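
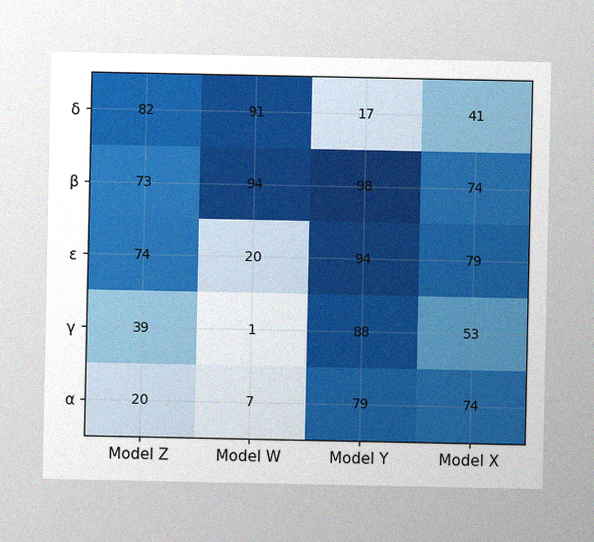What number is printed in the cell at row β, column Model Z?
73

The image has some photo noise and uneven lighting. The (β, Model Z) cell reads 73.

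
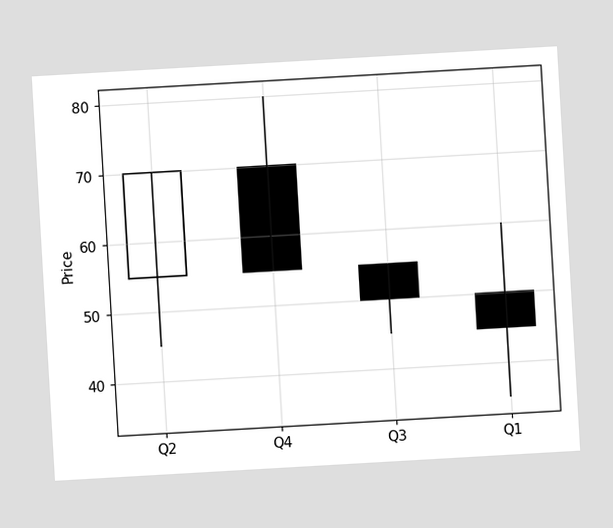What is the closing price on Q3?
The chart is tilted about 3° counter-clockwise. The Q3 candle closes at 50.

50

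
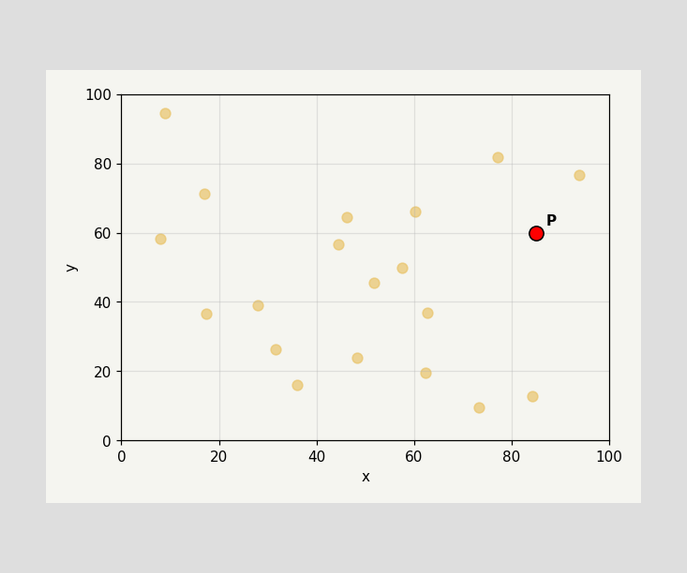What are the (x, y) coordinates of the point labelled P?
(85, 60)

Following the gridlines from P to each axis, P sits at (85, 60).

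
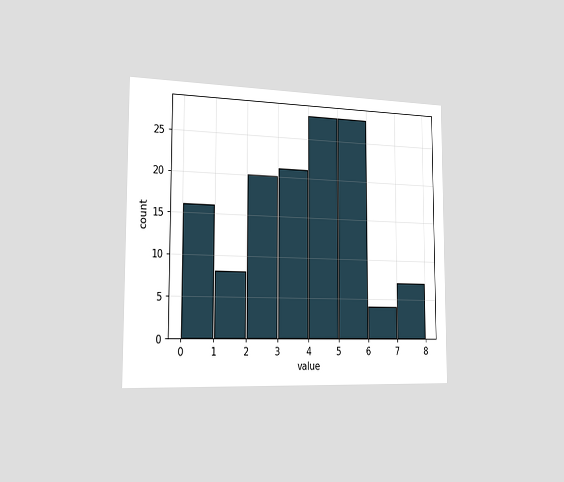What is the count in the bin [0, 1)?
The chart is viewed slightly from the left. The [0, 1) bin has height 16.

16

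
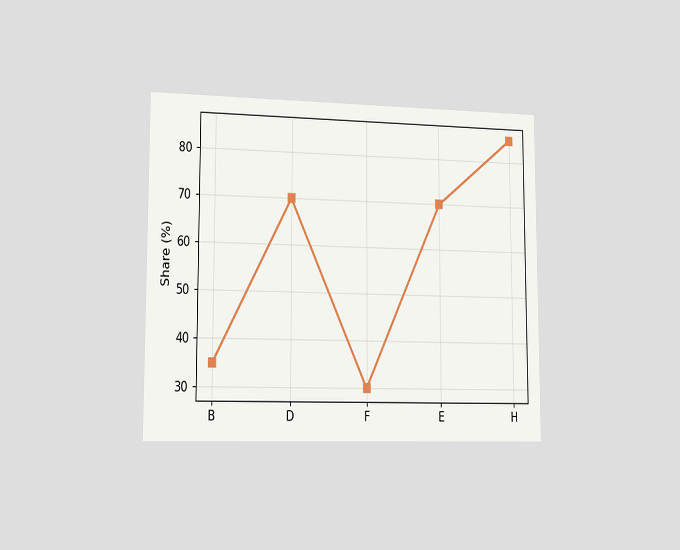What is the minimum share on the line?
The chart is viewed slightly from the left. The lowest point is at F, and reading across to the y-axis gives 30%.

30%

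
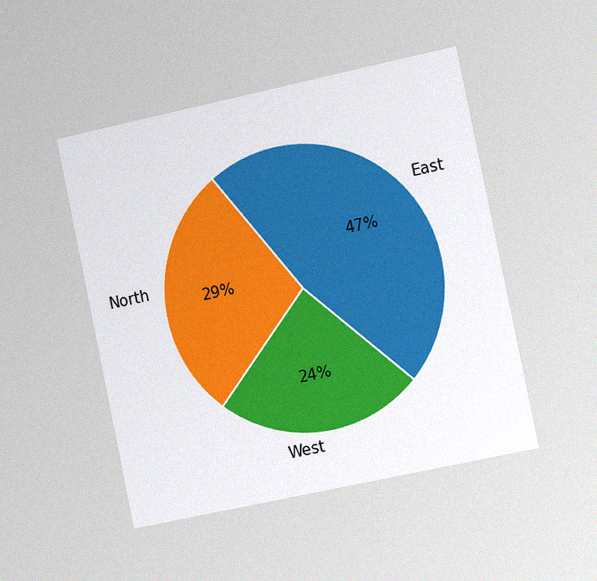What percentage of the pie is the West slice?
24%

The chart is tilted about 12° counter-clockwise and viewed slightly from the right, with some photo noise. The West slice takes up 24% of the pie.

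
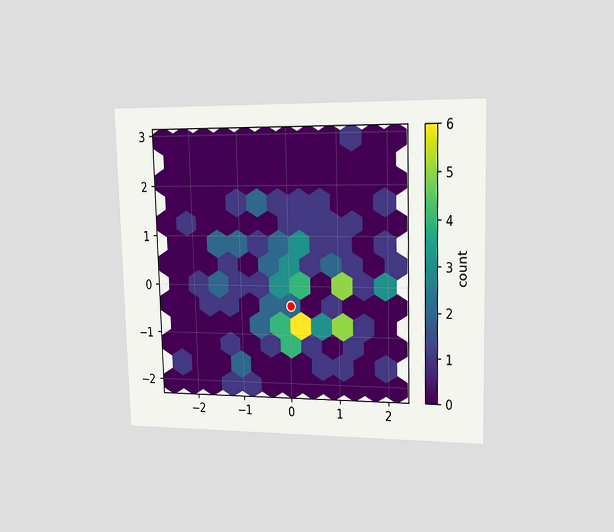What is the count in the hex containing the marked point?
The chart is viewed slightly from the right. The marked hex reads 2 on the colorbar.

2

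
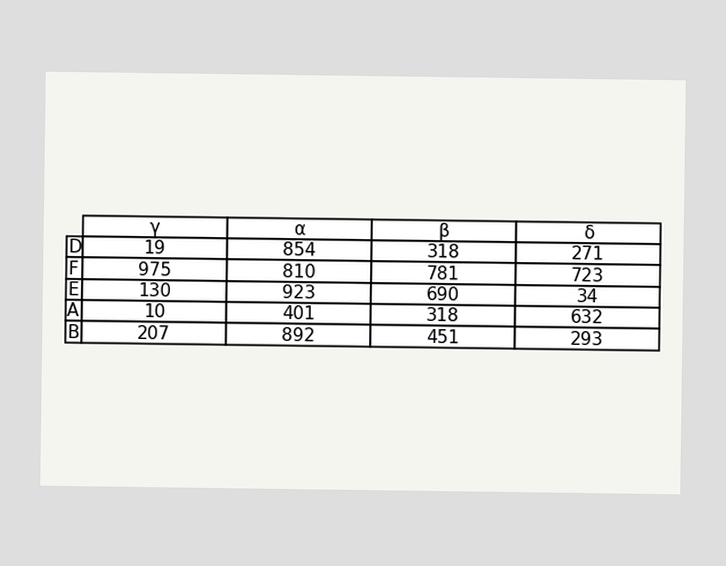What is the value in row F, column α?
810

The (F, α) cell reads 810.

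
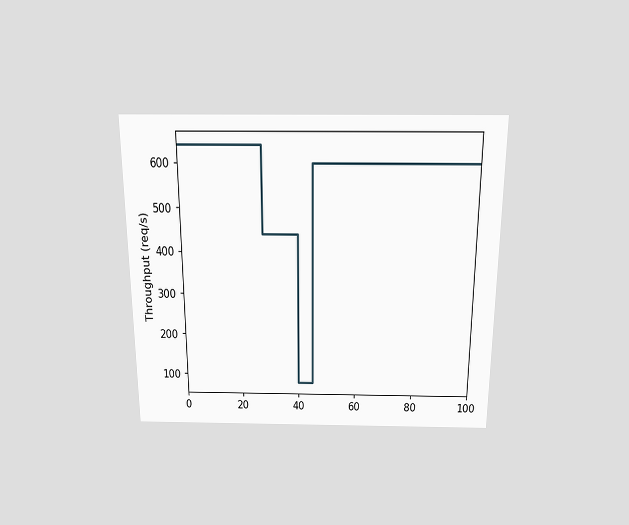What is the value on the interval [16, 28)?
640req/s

The chart is viewed slightly from above. On [16, 28) the step sits at 640req/s.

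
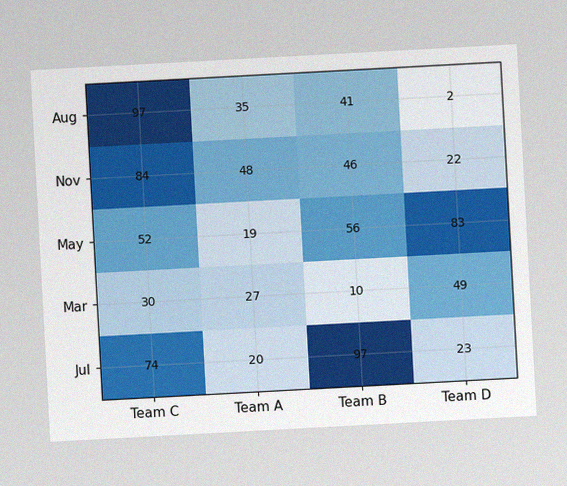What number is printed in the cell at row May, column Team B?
The chart is tilted about 3° counter-clockwise, with some photo noise. The (May, Team B) cell reads 56.

56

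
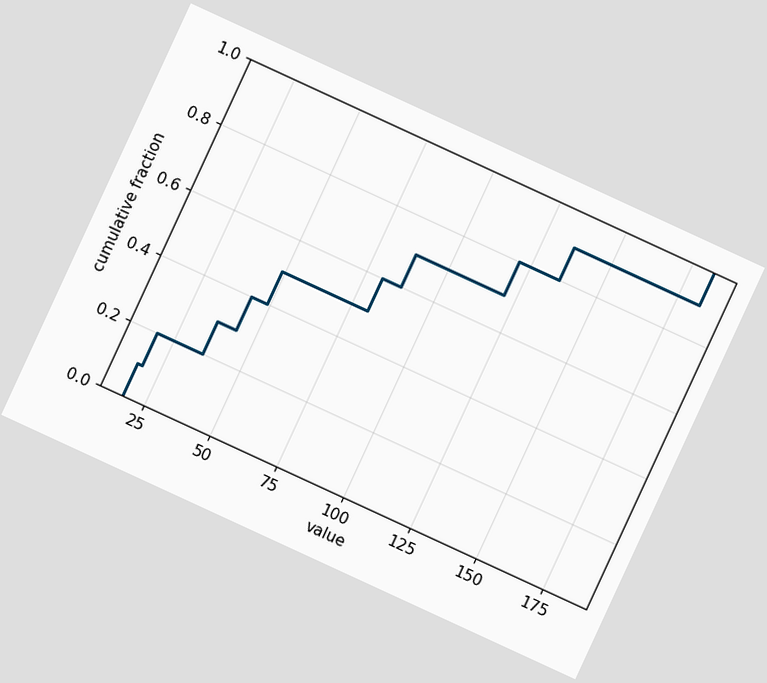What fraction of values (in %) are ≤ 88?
The chart is tilted about 25° clockwise. At x=88 the ECDF step is at 70%.

70%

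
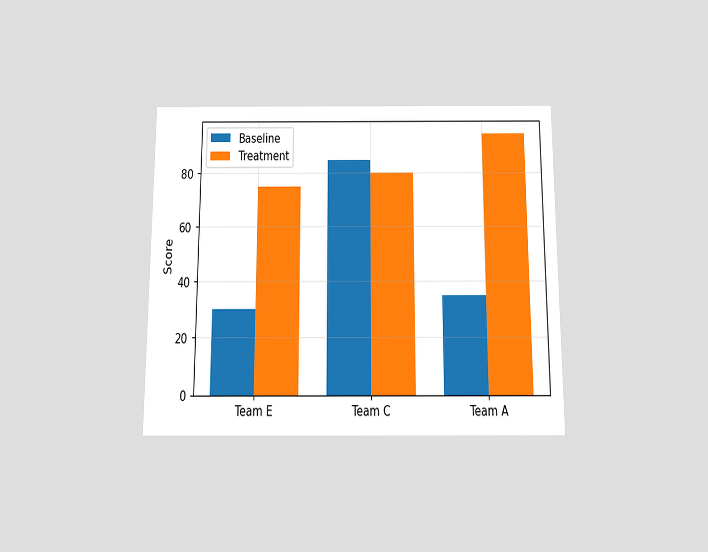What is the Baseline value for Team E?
30

The chart is viewed slightly from below. The Baseline bar at Team E reaches 30 on the y-axis.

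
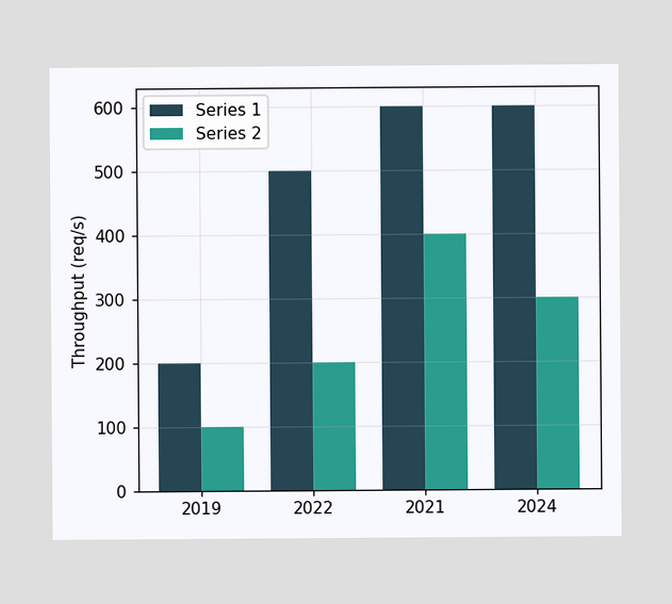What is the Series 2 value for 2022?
200req/s

The Series 2 bar at 2022 reaches 200req/s on the y-axis.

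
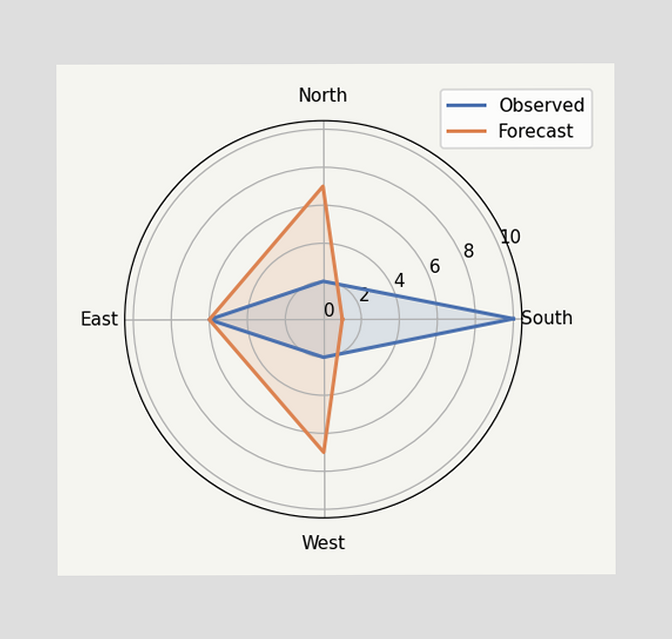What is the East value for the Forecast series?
On the East axis, Forecast reaches 6.

6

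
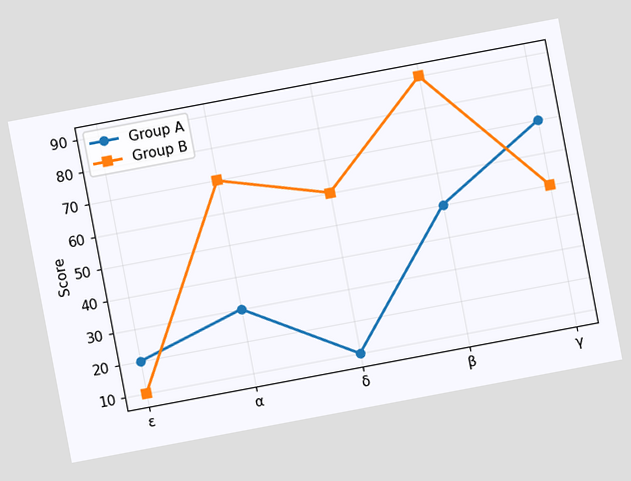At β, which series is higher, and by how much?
Group B, by 40

The chart is tilted about 11° counter-clockwise. At β, Group B sits above the other line by 40.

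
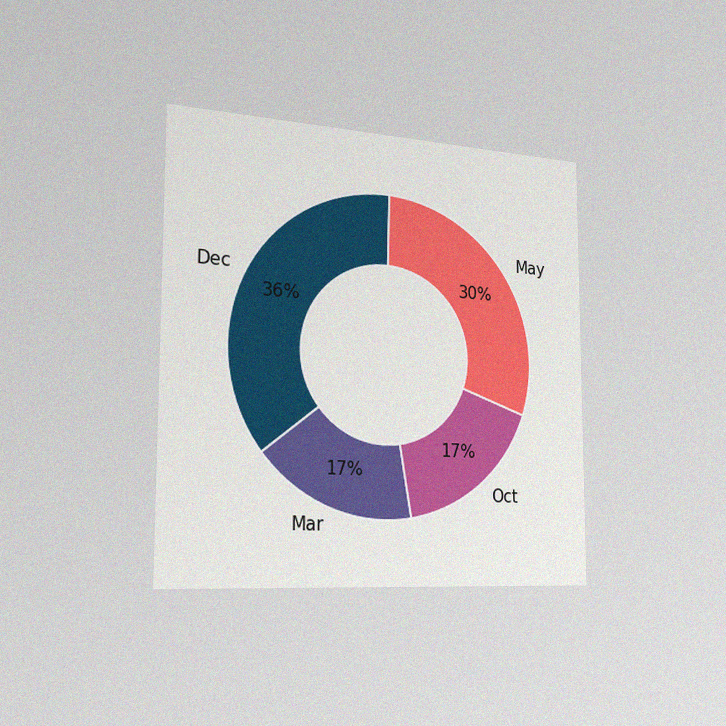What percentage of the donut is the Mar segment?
17%

The chart is viewed slightly from the left, with some photo noise. The Mar segment takes up 17% of the ring.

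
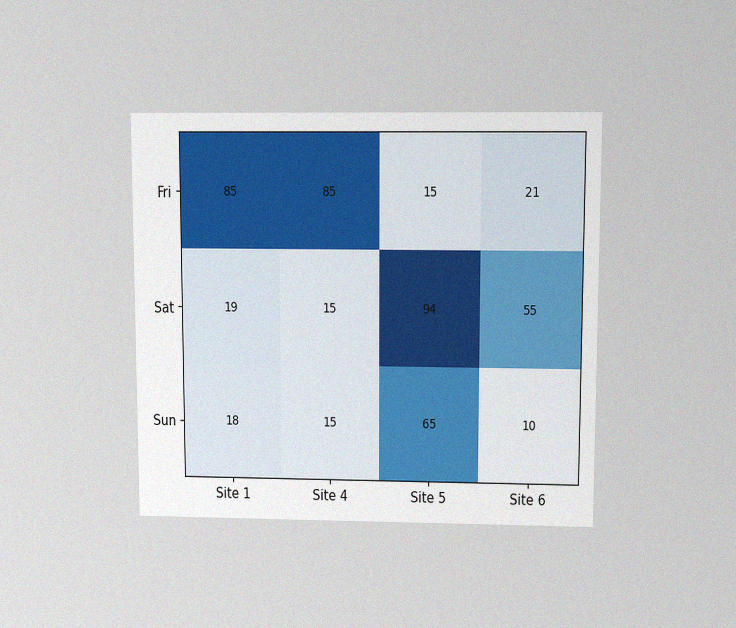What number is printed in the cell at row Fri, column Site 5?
15

The chart is viewed slightly from above, with some photo noise. The (Fri, Site 5) cell reads 15.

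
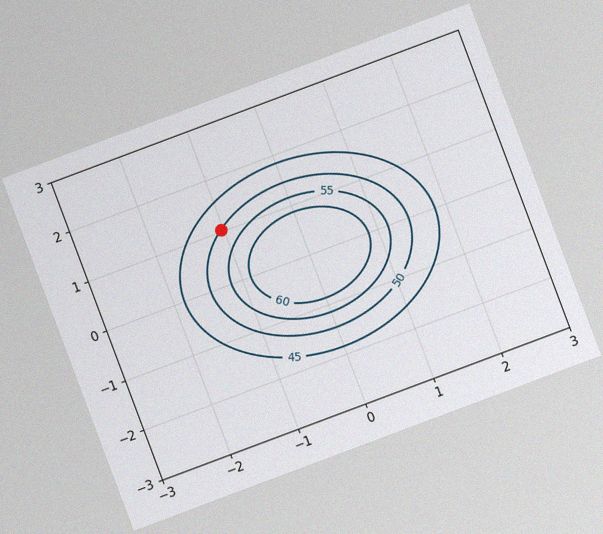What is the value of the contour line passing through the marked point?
The chart is tilted about 21° counter-clockwise, with some photo noise. The marked point sits on the contour labelled 50.

50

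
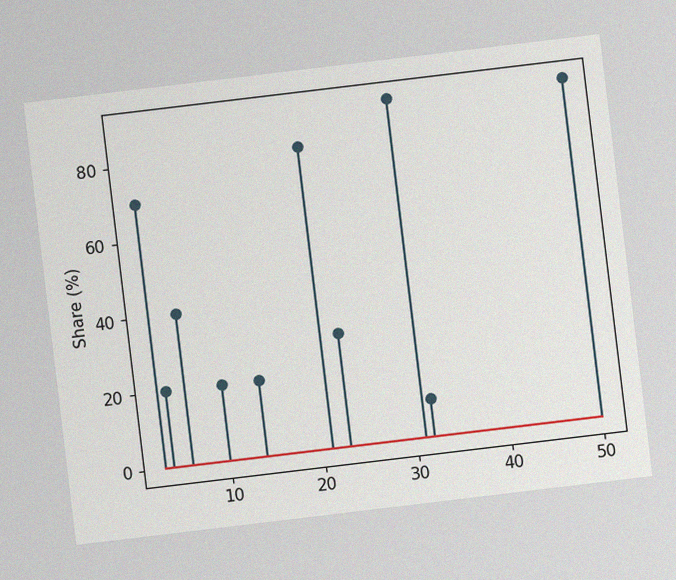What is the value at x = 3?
The chart is tilted about 7° counter-clockwise, with some photo noise. The stem at x=3 reaches 70%.

70%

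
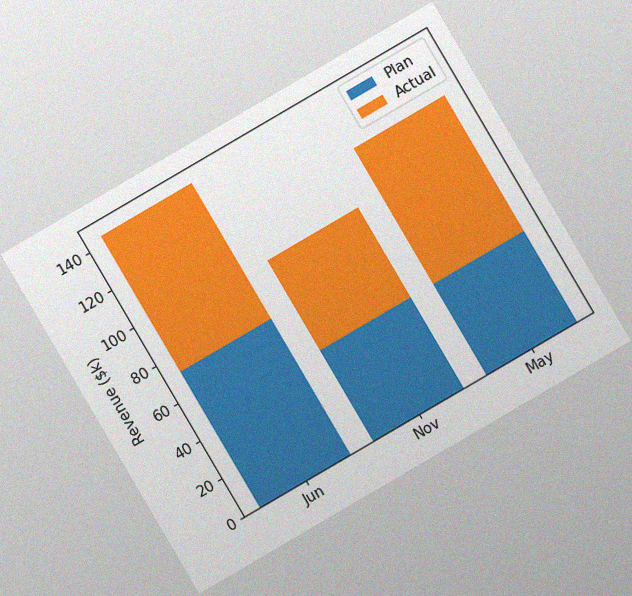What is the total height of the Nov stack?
$96k

The chart is tilted about 30° counter-clockwise, with some photo noise. The Nov stack's top reaches $96k on the y-axis.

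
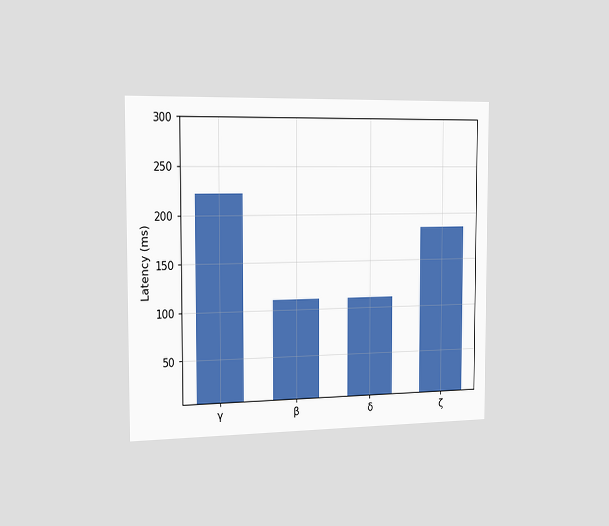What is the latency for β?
111ms

The chart is viewed slightly from the left. Reading along the chart's y-axis, the β bar reaches 111ms.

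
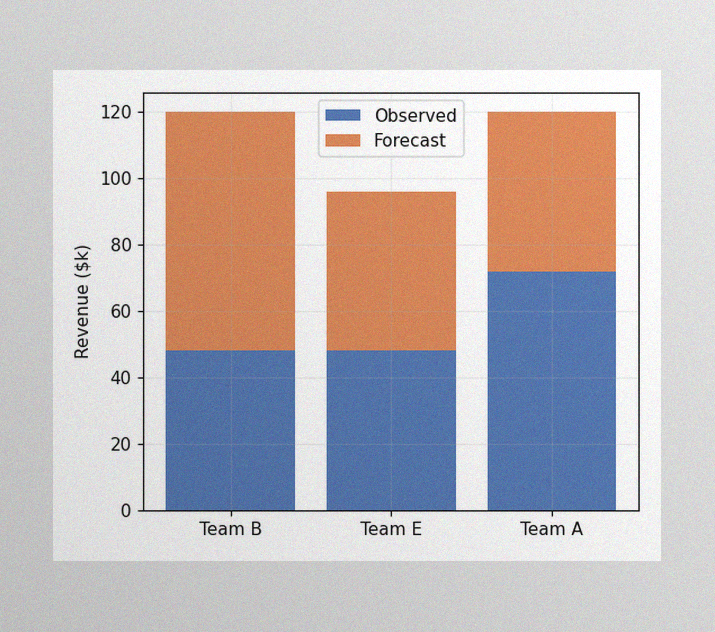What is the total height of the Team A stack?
$120k

The image has some photo noise and uneven lighting. The Team A stack's top reaches $120k on the y-axis.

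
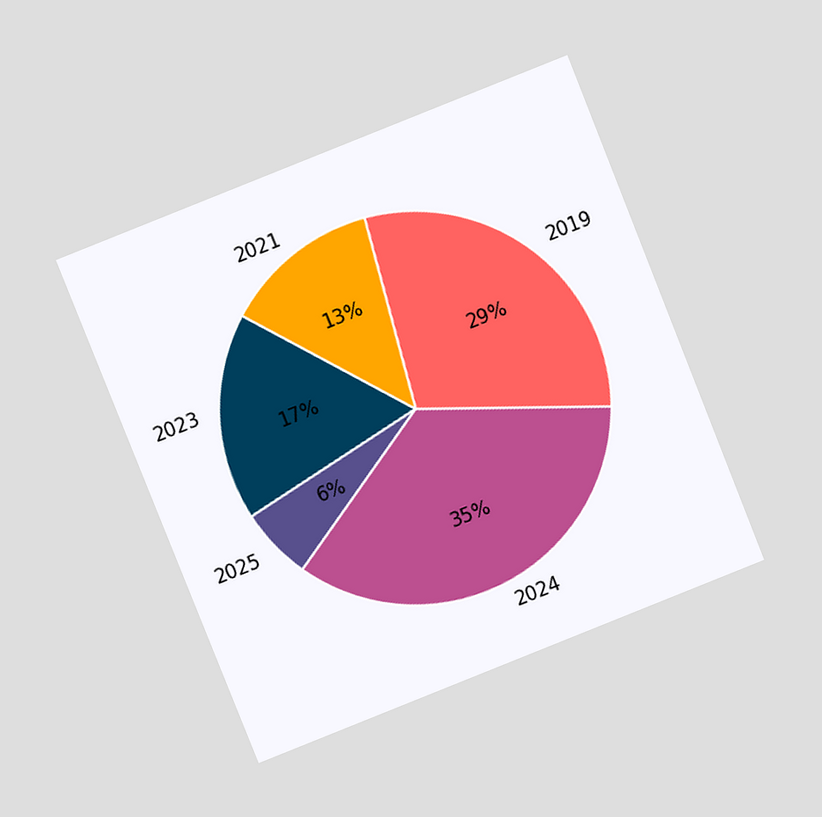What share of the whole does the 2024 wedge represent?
The chart is tilted about 22° counter-clockwise and viewed at a slight angle. The 2024 slice takes up 35% of the pie.

35%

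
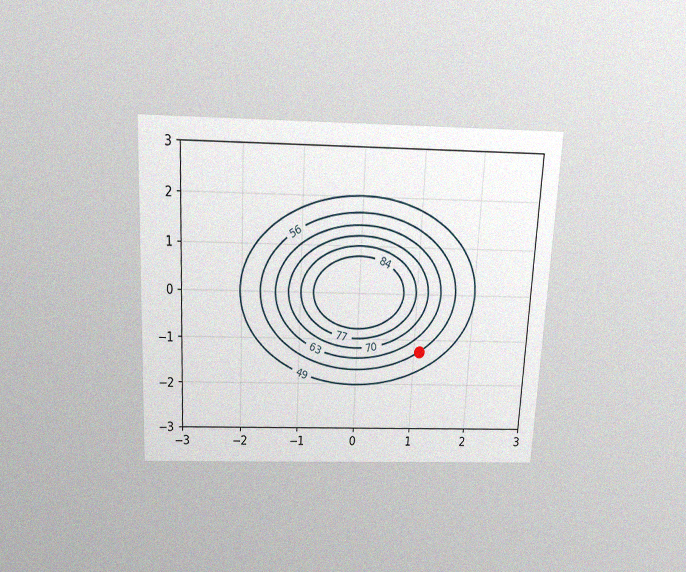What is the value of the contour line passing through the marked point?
56

The chart is tilted about 3° clockwise and viewed slightly from above, with some photo noise. The marked point sits on the contour labelled 56.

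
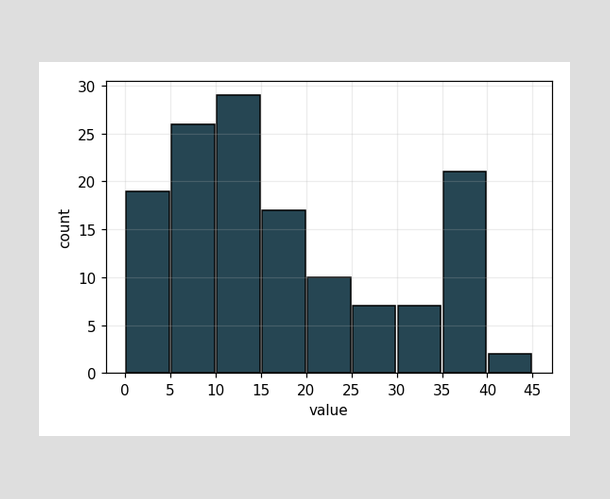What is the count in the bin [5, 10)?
26

The [5, 10) bin has height 26.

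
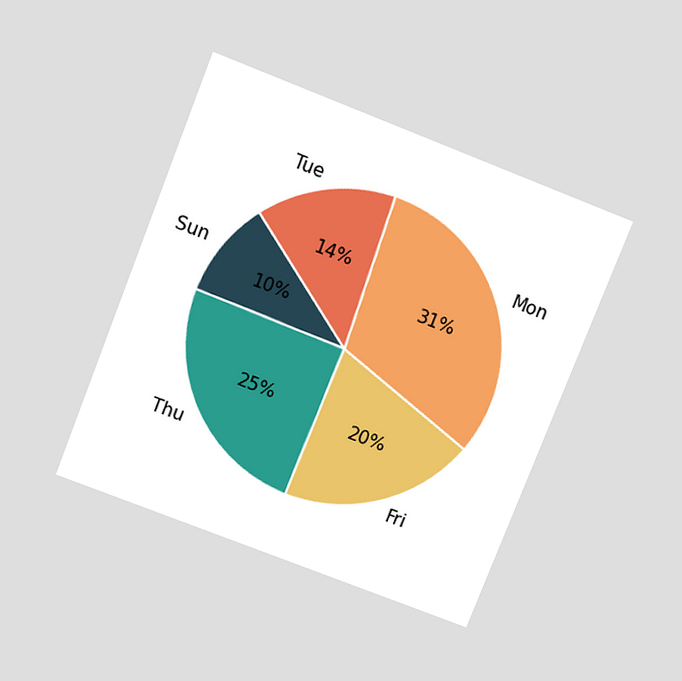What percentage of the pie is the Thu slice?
25%

The chart is tilted about 21° clockwise and viewed at a slight angle. The Thu slice takes up 25% of the pie.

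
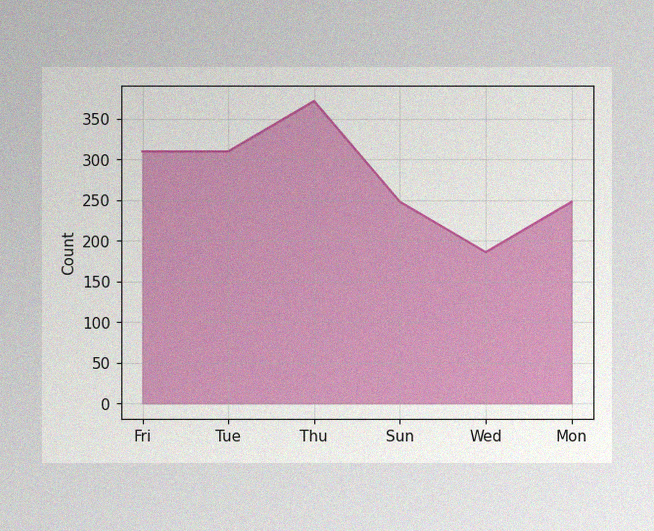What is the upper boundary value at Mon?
248

The image has some photo noise and uneven lighting. At Mon the upper boundary is at 248.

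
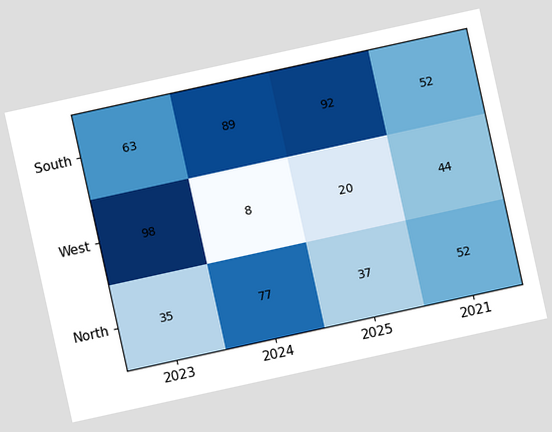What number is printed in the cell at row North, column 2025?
37

The chart is tilted about 12° counter-clockwise. The (North, 2025) cell reads 37.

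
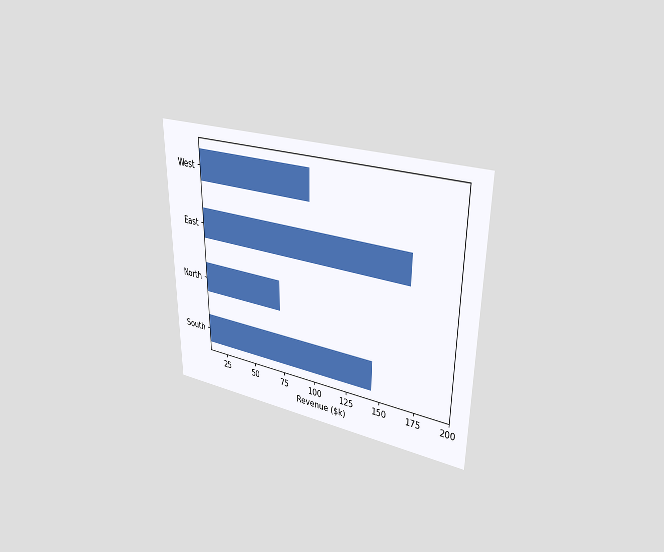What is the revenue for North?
The chart is viewed at a slight angle. Reading along the chart's x-axis, the North bar reaches $72k.

$72k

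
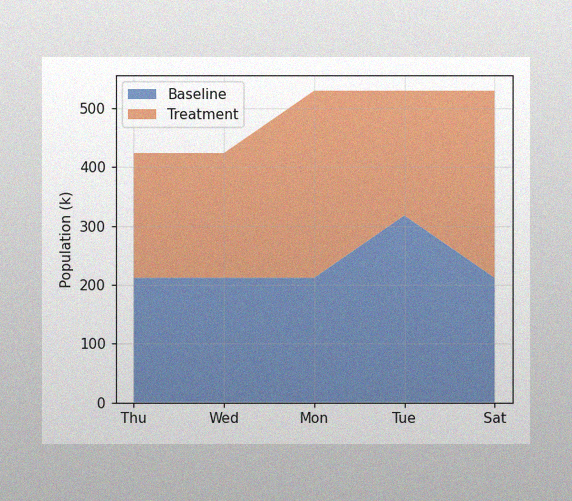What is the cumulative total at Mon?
530k

The image has some photo noise and uneven lighting. The stacked total at Mon reaches 530k.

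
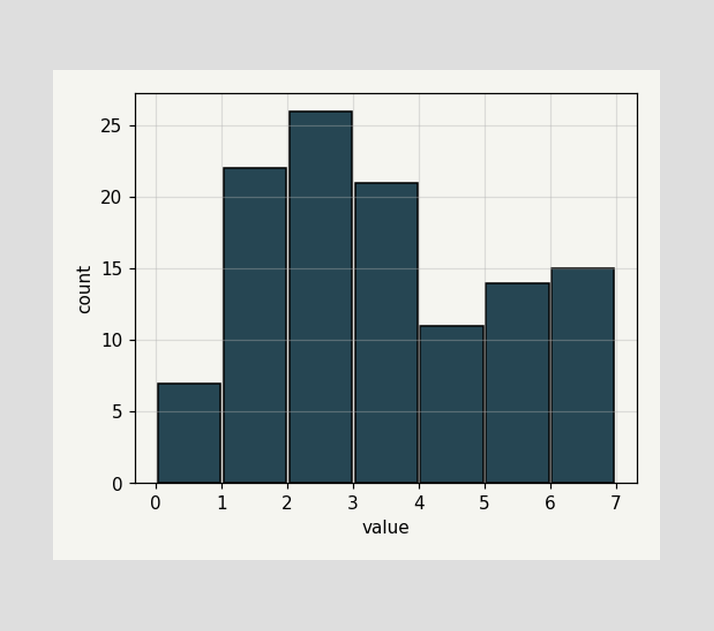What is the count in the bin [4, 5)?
11

The [4, 5) bin has height 11.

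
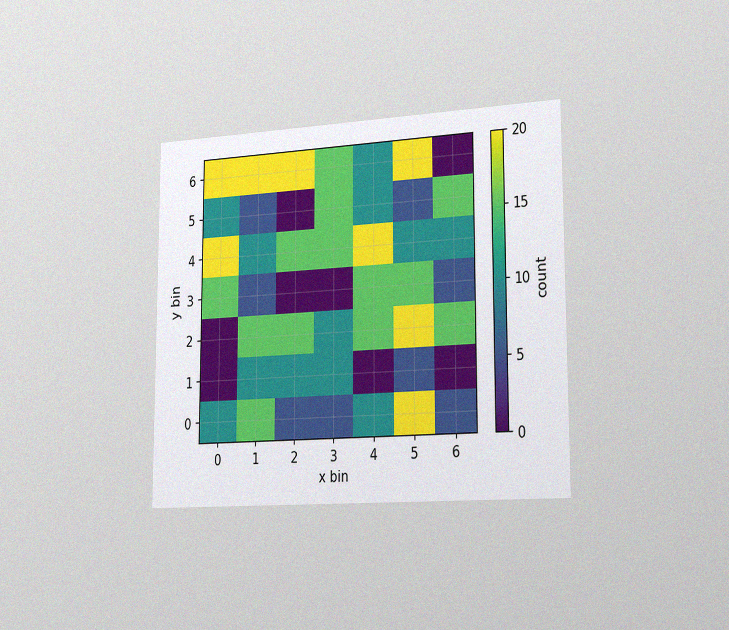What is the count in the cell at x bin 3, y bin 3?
0

The chart is viewed slightly from the right, with some photo noise. Matching the cell (3, 3) against the colorbar gives 0.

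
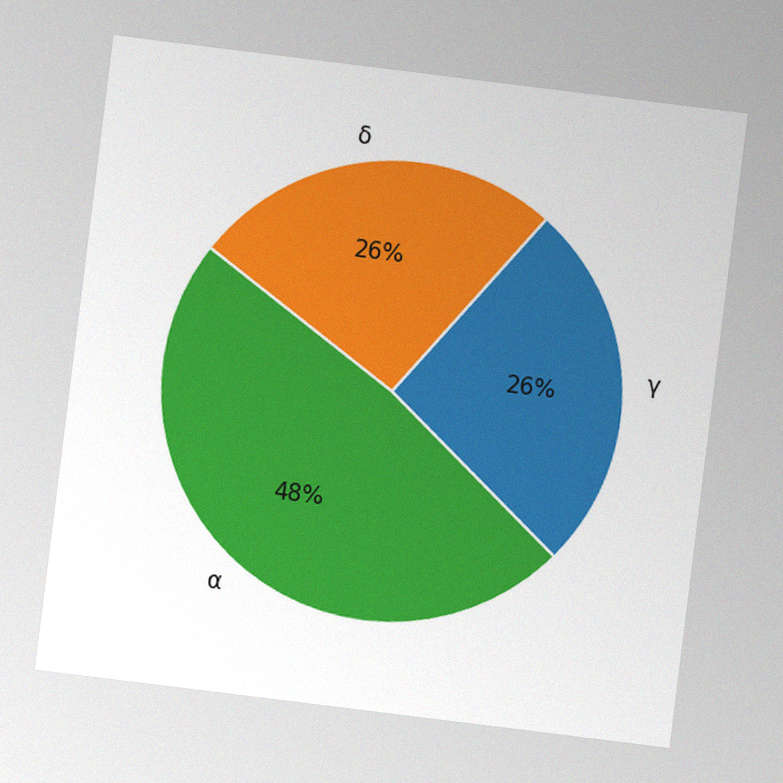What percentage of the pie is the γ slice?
26%

The chart is tilted about 7° clockwise, with some photo noise. The γ slice takes up 26% of the pie.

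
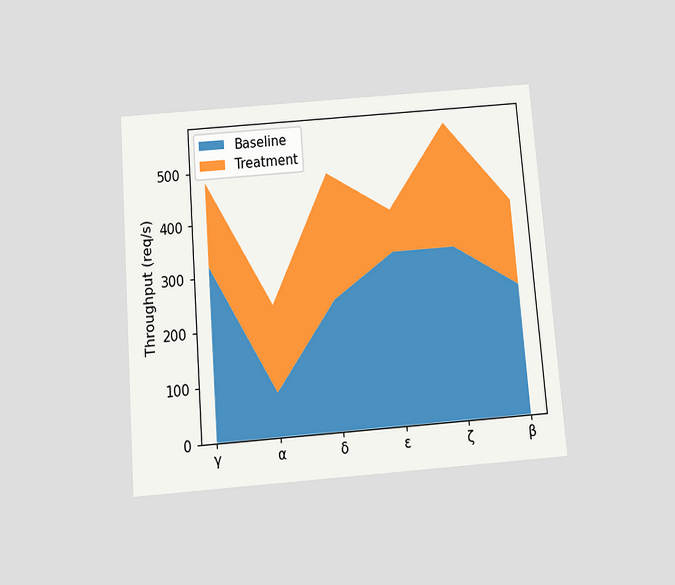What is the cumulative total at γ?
480req/s

The chart is tilted about 4° counter-clockwise and viewed slightly from below. The stacked total at γ reaches 480req/s.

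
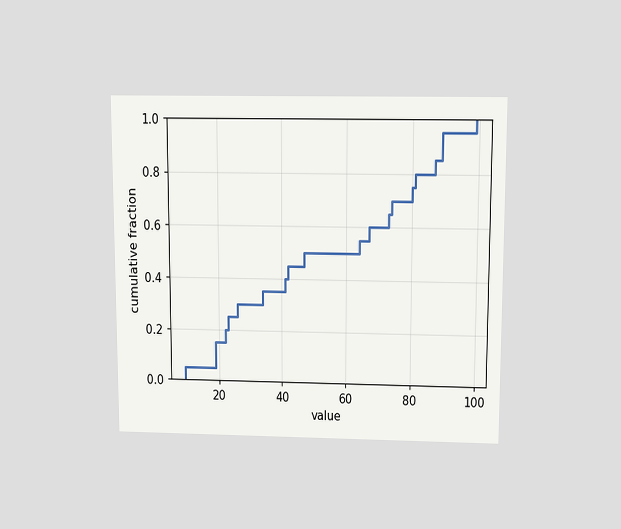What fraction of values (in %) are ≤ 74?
The chart is viewed slightly from above. At x=74 the ECDF step is at 70%.

70%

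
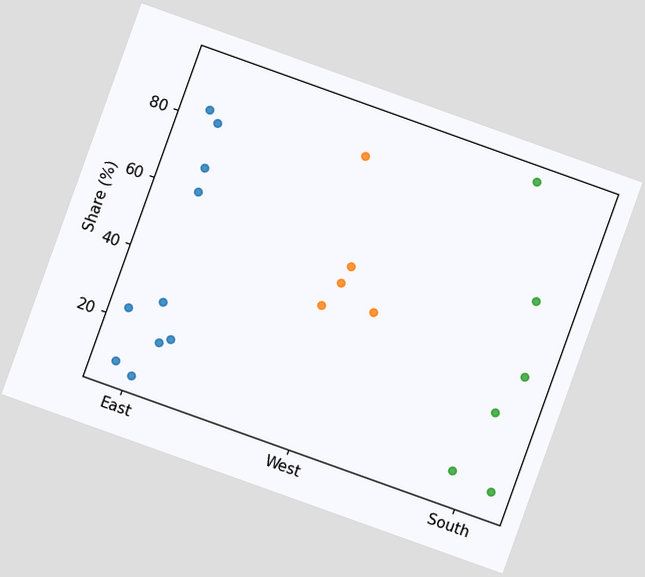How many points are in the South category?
6

The chart is tilted about 20° clockwise. Counting the markers in the South column gives 6.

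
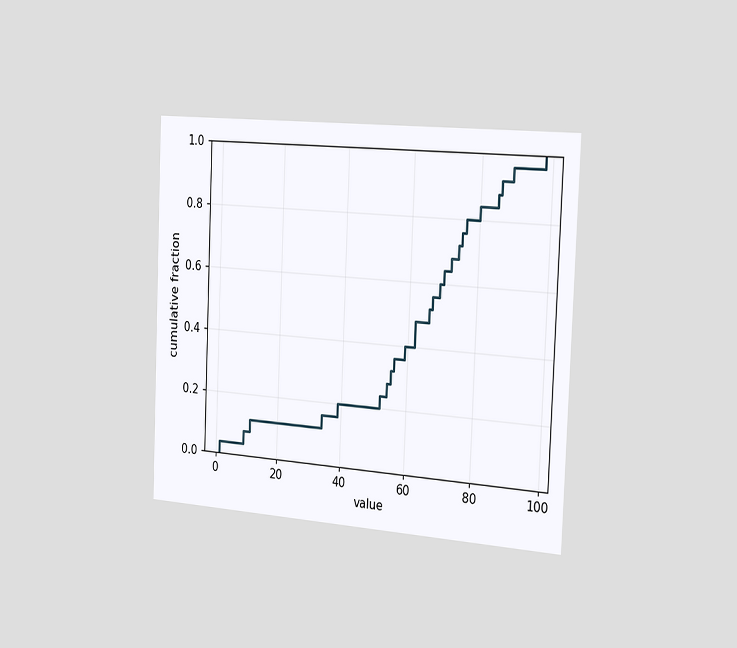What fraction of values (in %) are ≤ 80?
The chart is tilted about 2° clockwise and viewed slightly from the right. At x=80 the ECDF step is at 84%.

84%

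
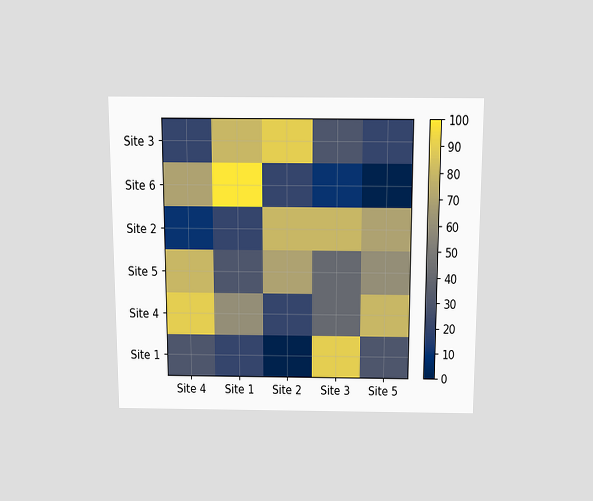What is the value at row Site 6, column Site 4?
70

The chart is viewed slightly from above. Matching cell (Site 6, Site 4) against the colorbar gives 70.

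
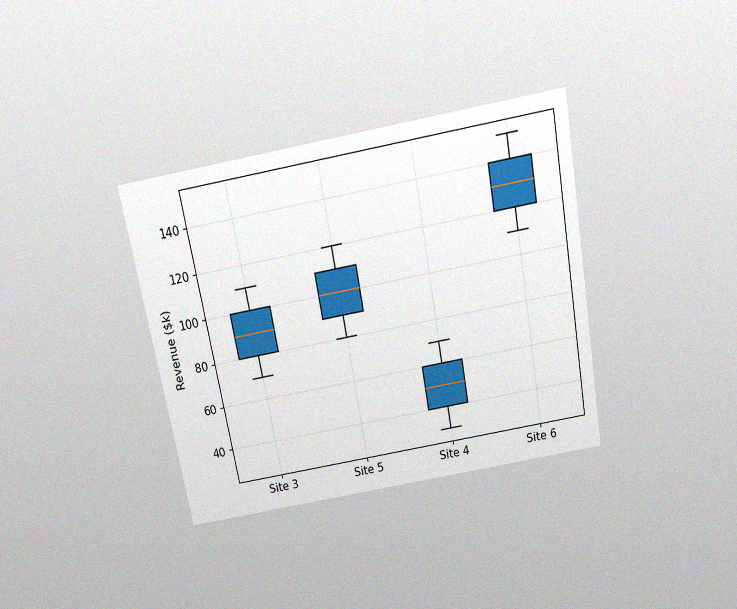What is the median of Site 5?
The chart is tilted about 10° counter-clockwise and viewed slightly from above, with some photo noise. The median line in the Site 5 box sits at $100k.

$100k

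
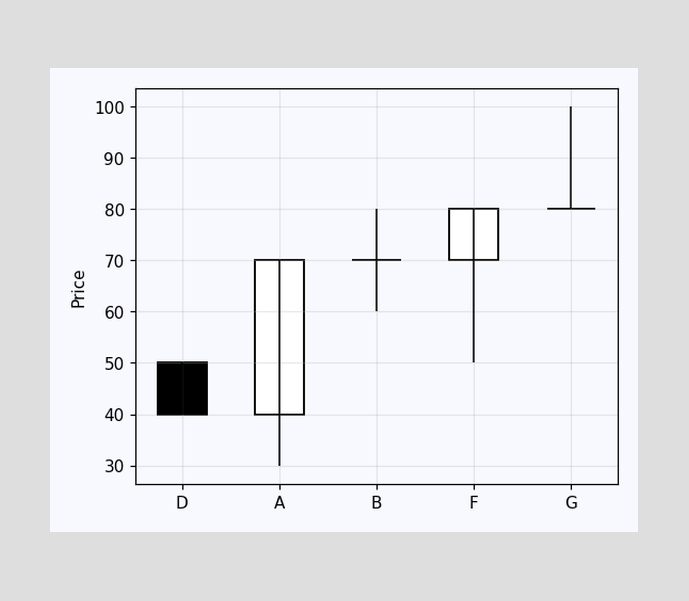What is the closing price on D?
The D candle closes at 40.

40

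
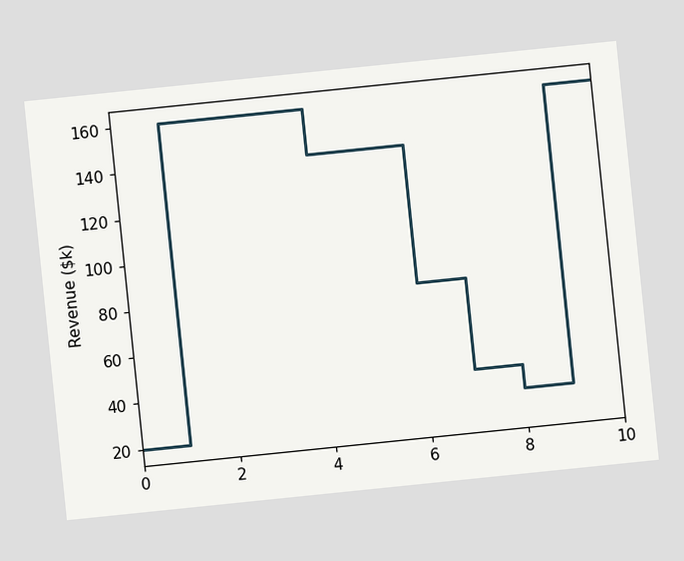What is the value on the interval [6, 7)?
The chart is tilted about 6° counter-clockwise. On [6, 7) the step sits at $80k.

$80k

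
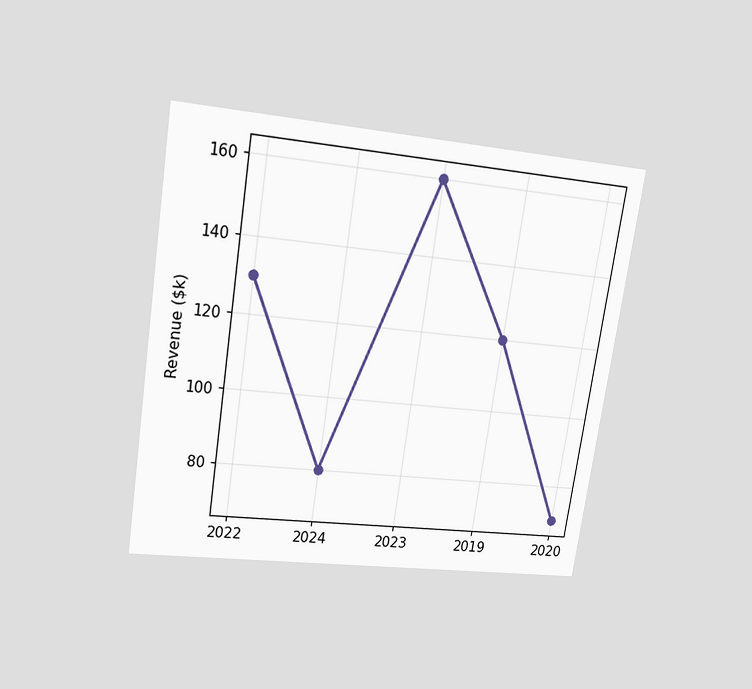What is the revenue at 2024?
The chart is tilted about 9° clockwise and viewed slightly from above. At 2024, the line is at $80k.

$80k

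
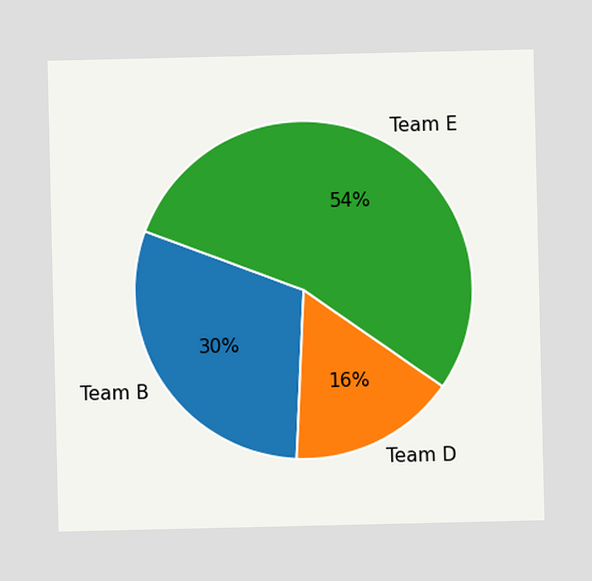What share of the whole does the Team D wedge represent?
The Team D slice takes up 16% of the pie.

16%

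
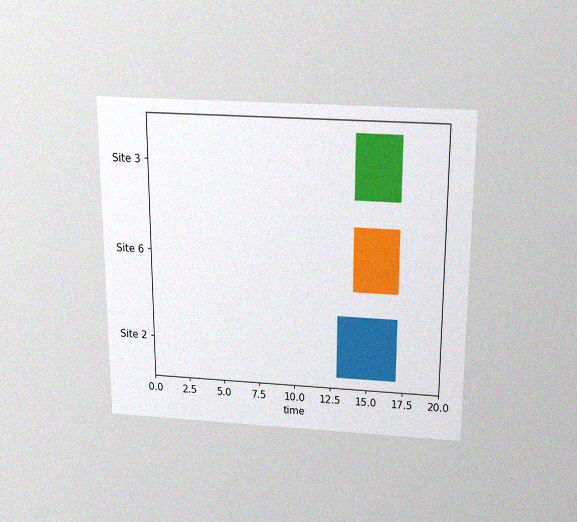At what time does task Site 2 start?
The chart is viewed slightly from above, with some photo noise. The Site 2 bar begins at t=13.

13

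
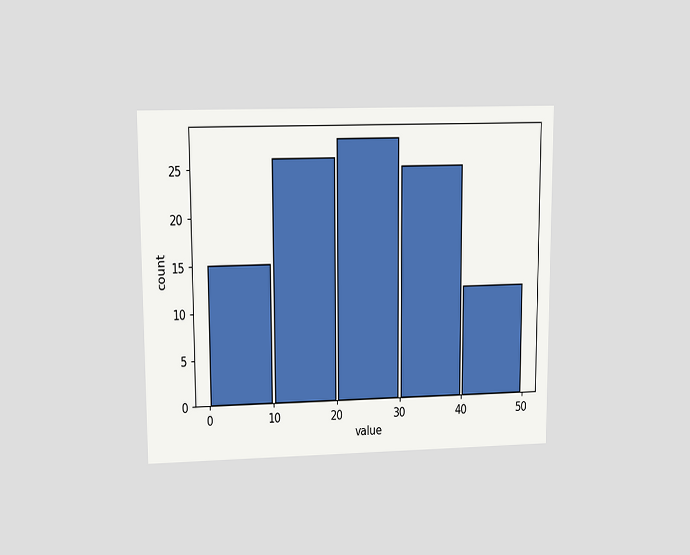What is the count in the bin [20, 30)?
28

The chart is viewed at a slight angle. The [20, 30) bin has height 28.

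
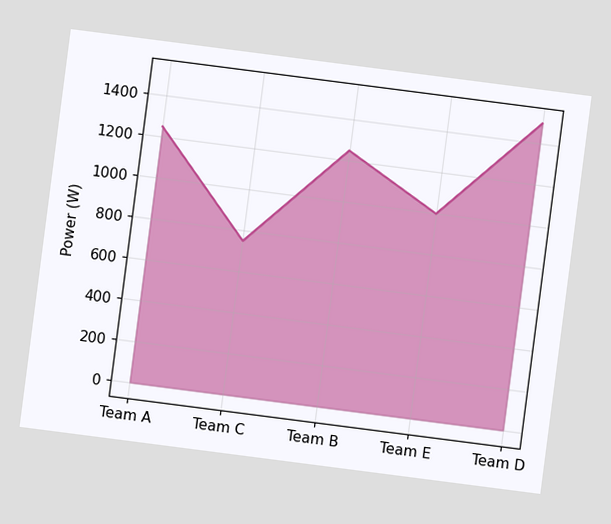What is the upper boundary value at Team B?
The chart is tilted about 7° clockwise. At Team B the upper boundary is at 1250W.

1250W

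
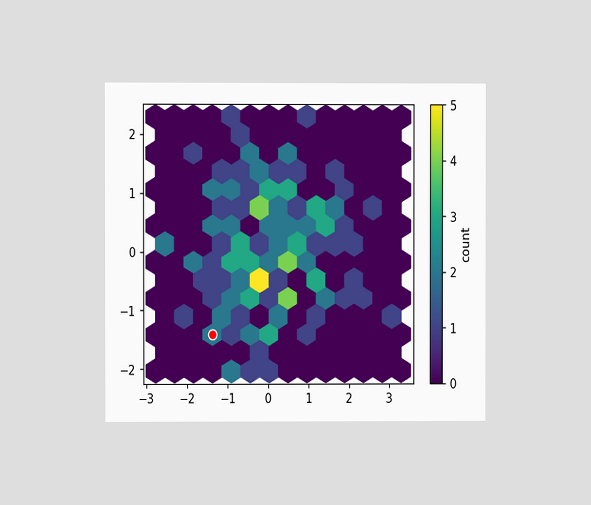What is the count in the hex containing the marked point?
2

The chart is viewed at a slight angle. The marked hex reads 2 on the colorbar.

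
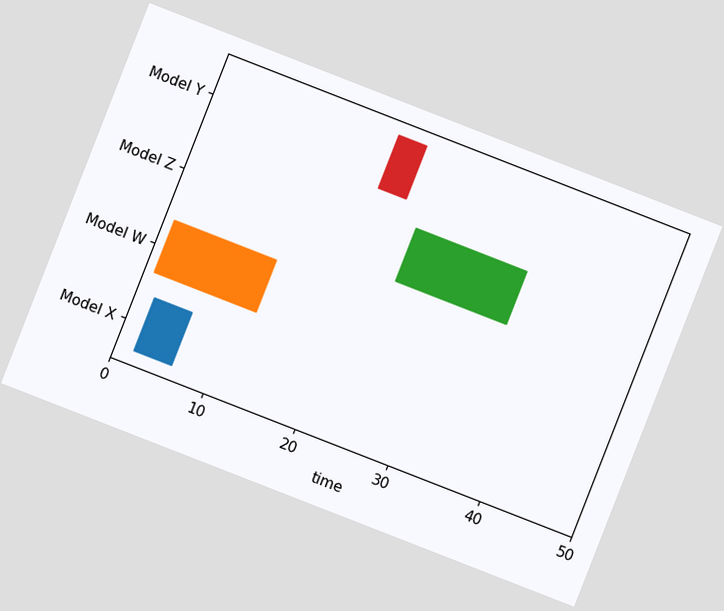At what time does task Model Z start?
24

The chart is tilted about 21° clockwise. The Model Z bar begins at t=24.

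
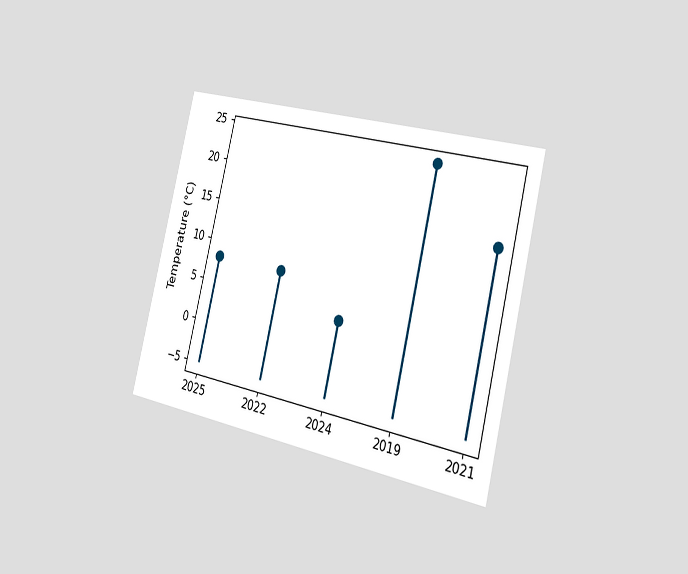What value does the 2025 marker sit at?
8°C

The chart is tilted about 14° clockwise and viewed slightly from the right. The 2025 marker sits at 8°C.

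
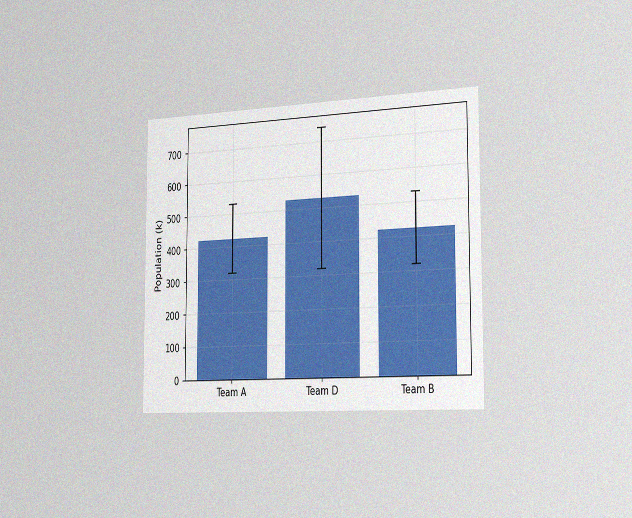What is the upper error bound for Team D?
The chart is viewed slightly from the right, with some photo noise. The Team D bar's upper whisker reaches 742k.

742k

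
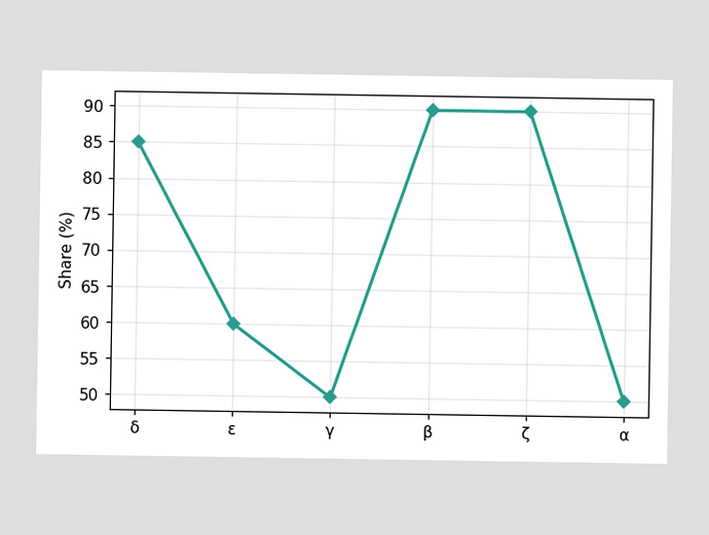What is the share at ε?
At ε, the line is at 60%.

60%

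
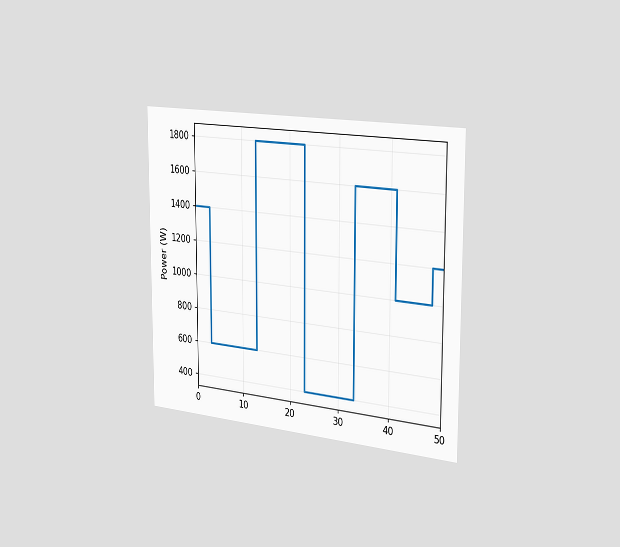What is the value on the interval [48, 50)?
1200W

The chart is viewed slightly from the right. On [48, 50) the step sits at 1200W.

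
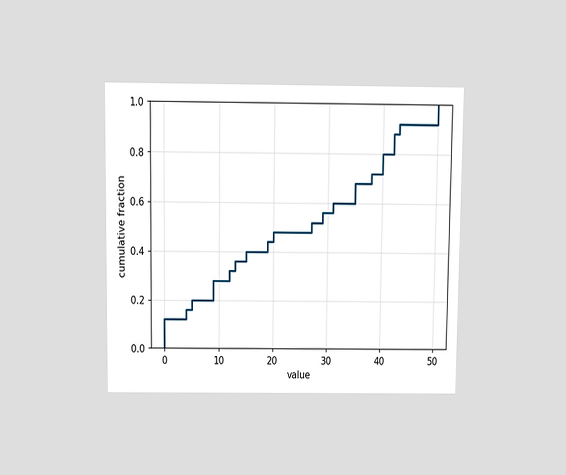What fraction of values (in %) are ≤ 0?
The chart is viewed slightly from above. At x=0 the ECDF step is at 12%.

12%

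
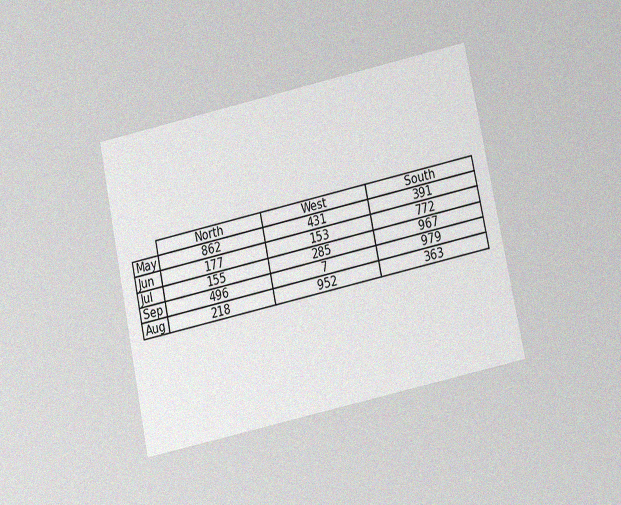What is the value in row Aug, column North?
The chart is tilted about 12° counter-clockwise and viewed slightly from below, with some photo noise. The (Aug, North) cell reads 218.

218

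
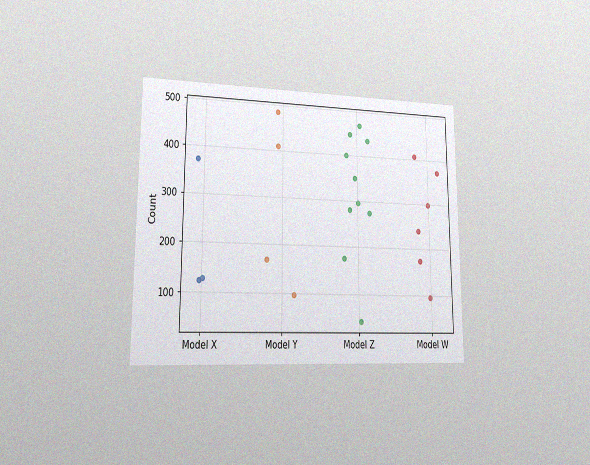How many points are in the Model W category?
6

The chart is viewed at a slight angle, with some photo noise. Counting the markers in the Model W column gives 6.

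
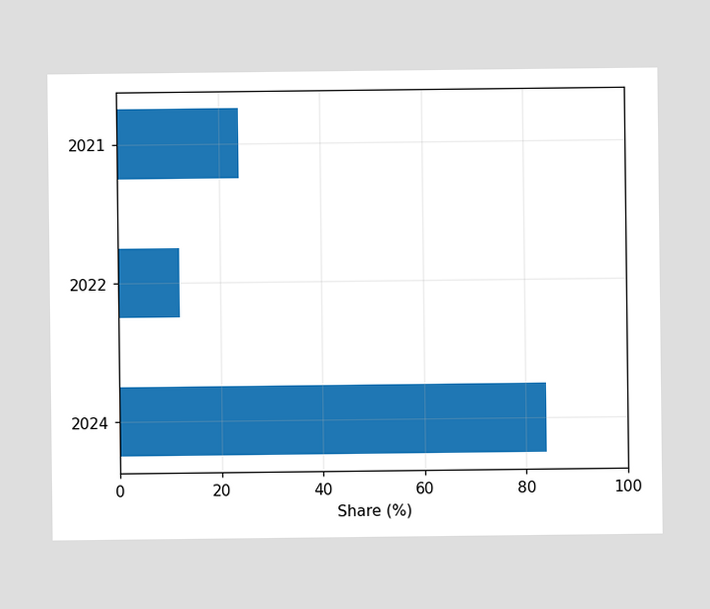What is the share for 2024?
84%

Reading along the chart's x-axis, the 2024 bar reaches 84%.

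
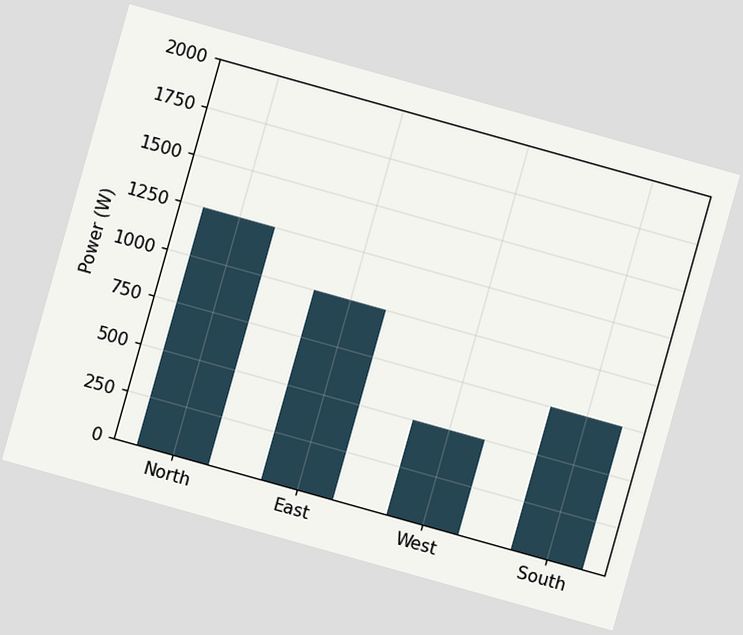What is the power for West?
The chart is tilted about 16° clockwise. Reading along the chart's y-axis, the West bar reaches 500W.

500W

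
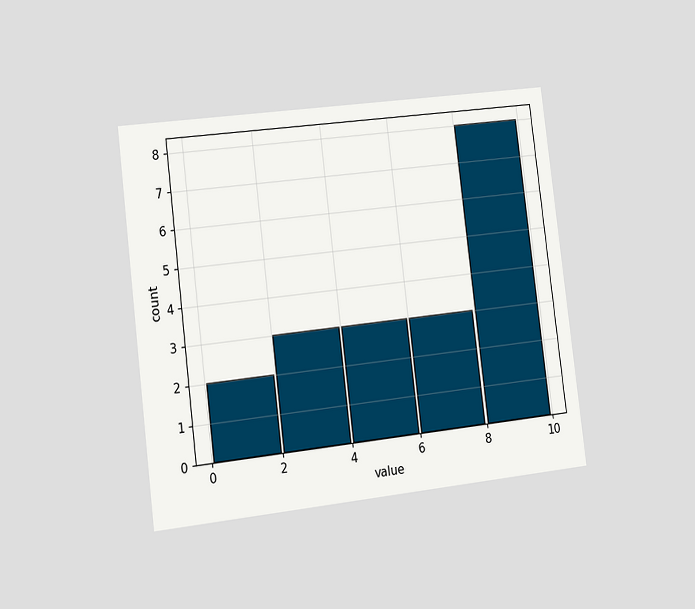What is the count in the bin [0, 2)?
2

The chart is tilted about 7° counter-clockwise and viewed slightly from the left. The [0, 2) bin has height 2.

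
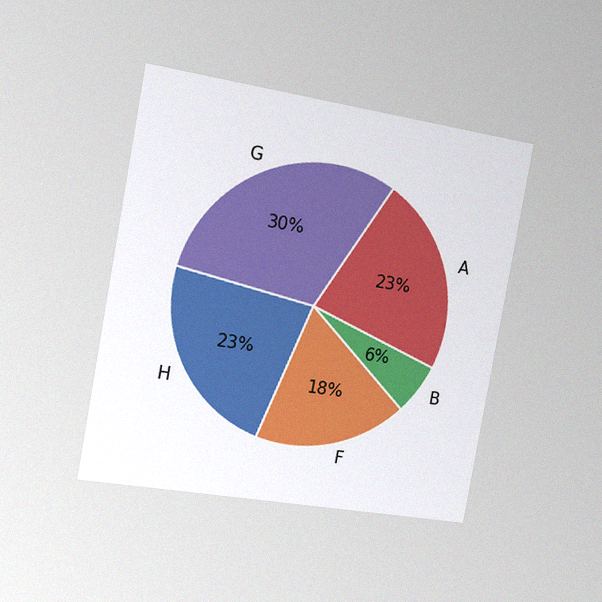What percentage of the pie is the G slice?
30%

The chart is tilted about 10° clockwise and viewed slightly from the left, with some photo noise. The G slice takes up 30% of the pie.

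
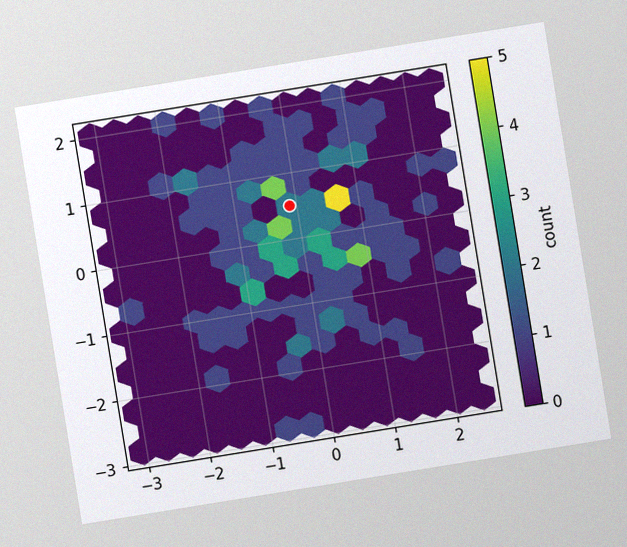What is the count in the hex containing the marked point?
The chart is tilted about 9° counter-clockwise, with some photo noise. The marked hex reads 2 on the colorbar.

2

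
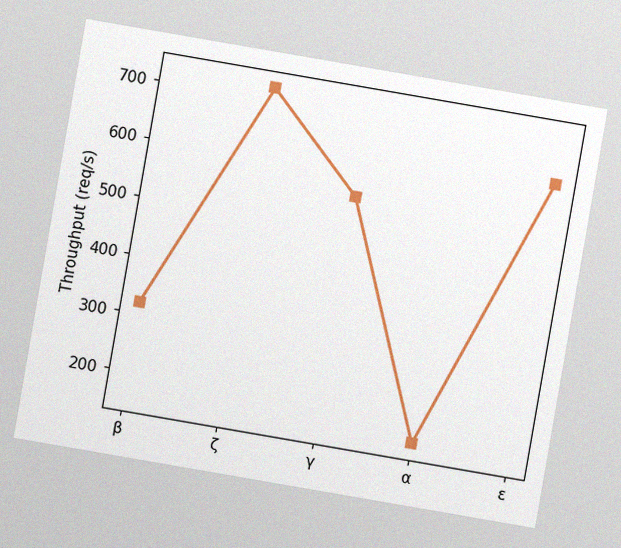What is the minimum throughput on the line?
The chart is tilted about 10° clockwise, with some photo noise. The lowest point is at α, and reading across to the y-axis gives 160req/s.

160req/s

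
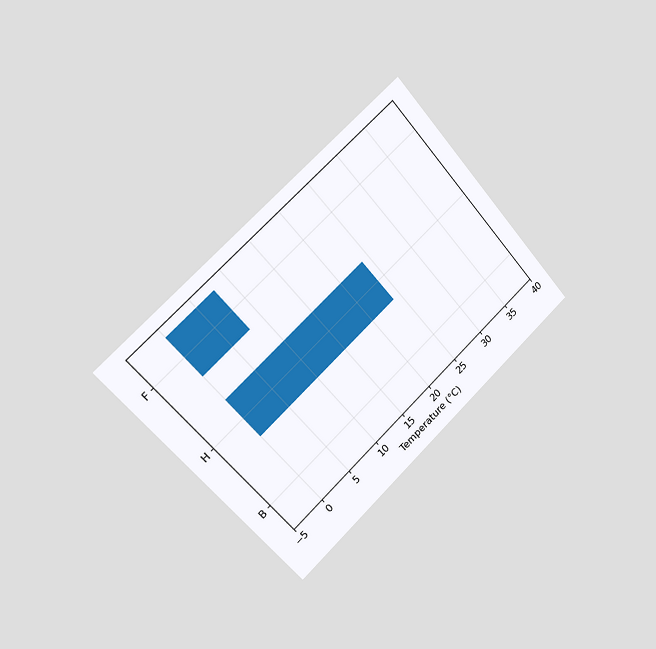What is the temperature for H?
The chart is tilted about 42° counter-clockwise and viewed slightly from the left. Reading along the chart's x-axis, the H bar reaches 24°C.

24°C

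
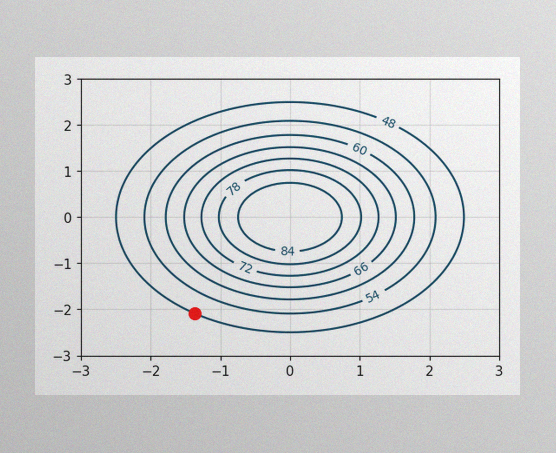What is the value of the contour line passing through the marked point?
48

The image has some photo noise and uneven lighting. The marked point sits on the contour labelled 48.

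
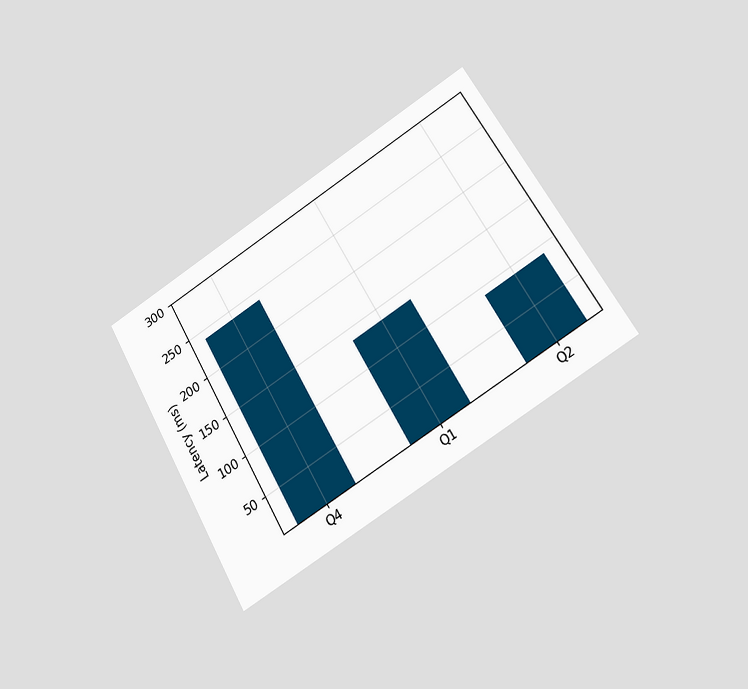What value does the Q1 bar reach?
135ms

The chart is tilted about 30° counter-clockwise and viewed at a slight angle. Reading along the chart's y-axis, the Q1 bar reaches 135ms.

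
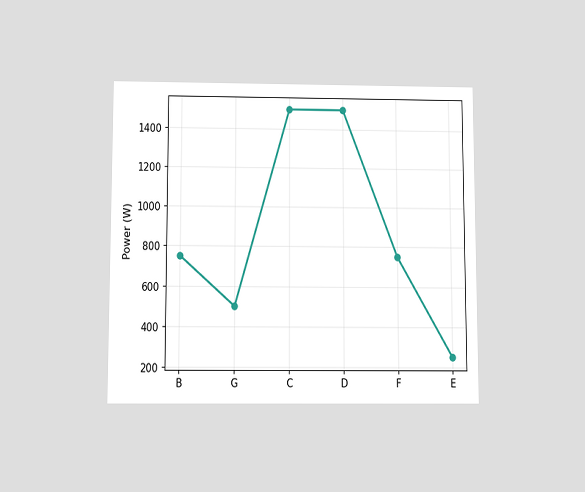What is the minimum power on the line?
The chart is viewed slightly from below. The lowest point is at E, and reading across to the y-axis gives 250W.

250W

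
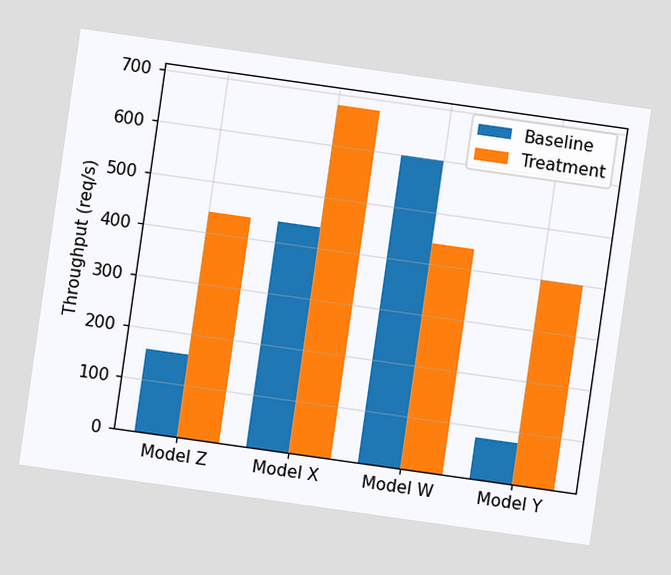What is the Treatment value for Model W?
The chart is tilted about 8° clockwise. The Treatment bar at Model W reaches 440req/s on the y-axis.

440req/s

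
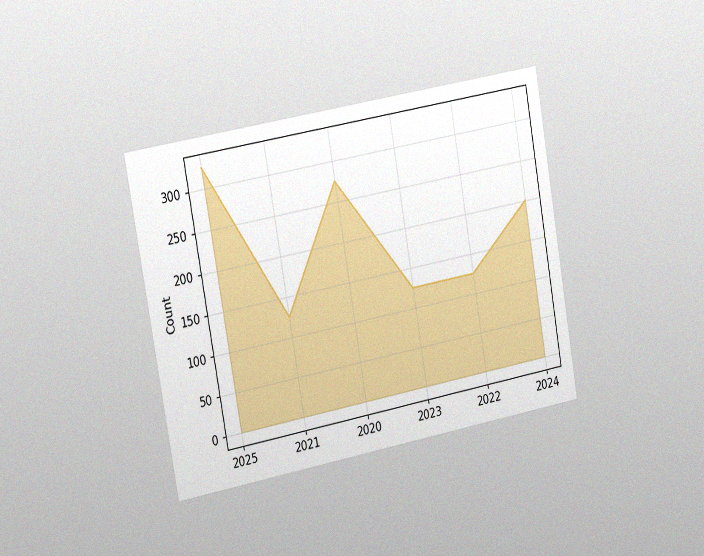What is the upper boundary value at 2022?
The chart is tilted about 10° counter-clockwise and viewed slightly from the left, with some photo noise. At 2022 the upper boundary is at 125.

125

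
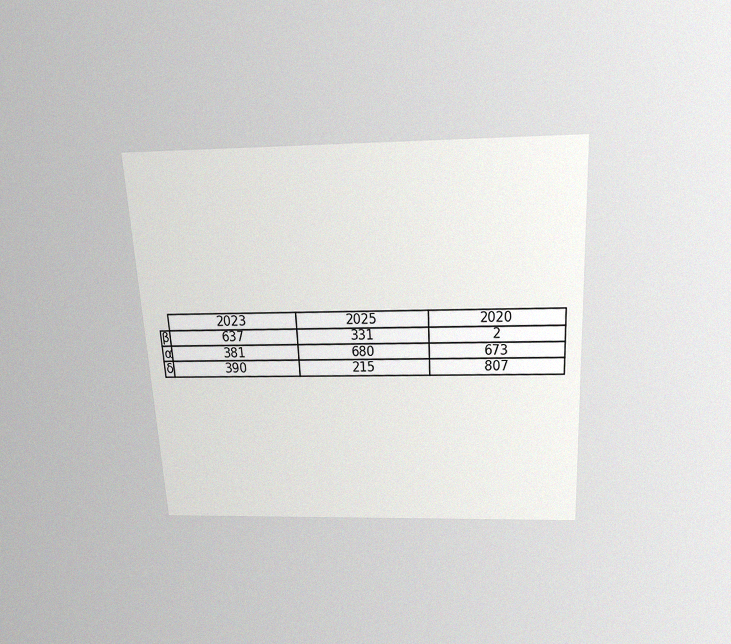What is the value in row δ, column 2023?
390

The chart is tilted about 3° counter-clockwise and viewed slightly from above, with some photo noise. The (δ, 2023) cell reads 390.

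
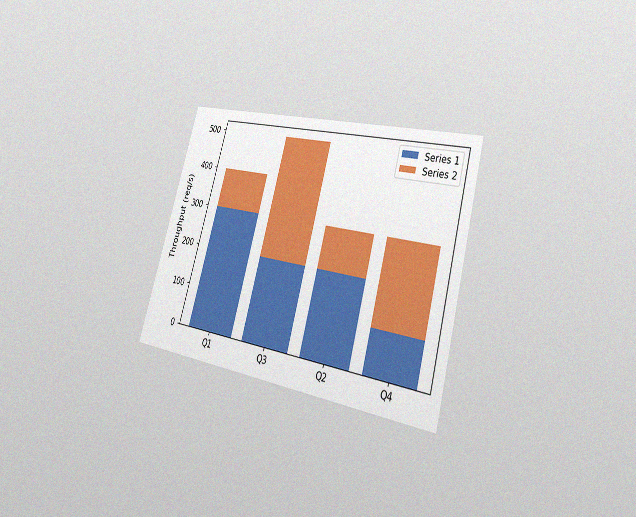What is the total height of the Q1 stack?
The chart is tilted about 16° clockwise and viewed slightly from the right, with some photo noise. The Q1 stack's top reaches 400req/s on the y-axis.

400req/s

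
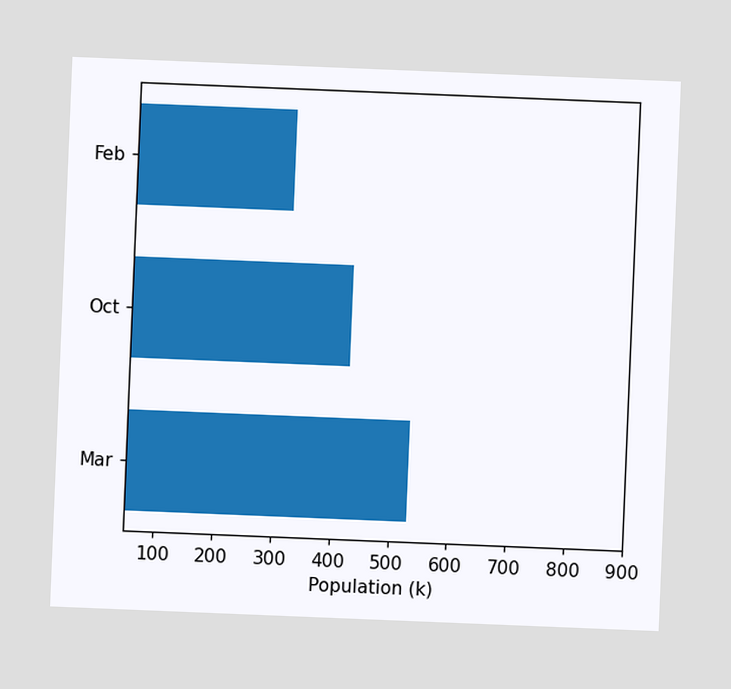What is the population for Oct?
424k

The chart is tilted about 2° clockwise. Reading along the chart's x-axis, the Oct bar reaches 424k.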